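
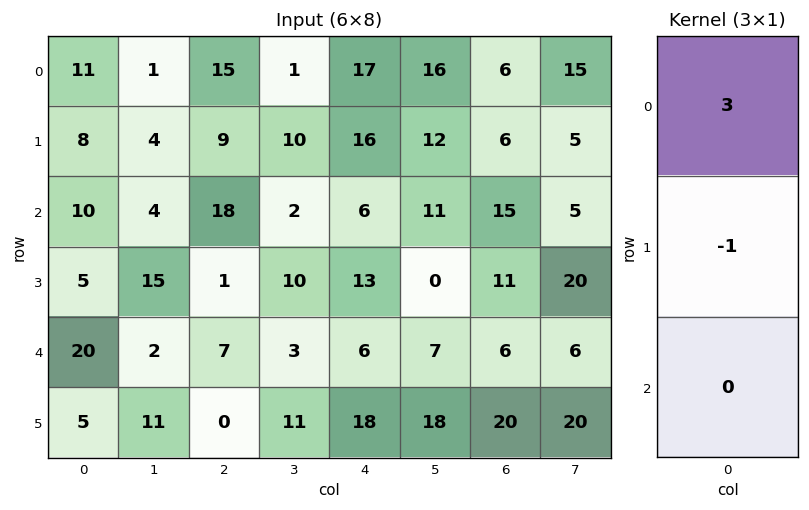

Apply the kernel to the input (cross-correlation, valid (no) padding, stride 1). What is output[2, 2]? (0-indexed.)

53

The receptive field on the input at this output position is [18 / 1 / 7]. Elementwise product with the kernel and sum: 18·3 + 1·-1.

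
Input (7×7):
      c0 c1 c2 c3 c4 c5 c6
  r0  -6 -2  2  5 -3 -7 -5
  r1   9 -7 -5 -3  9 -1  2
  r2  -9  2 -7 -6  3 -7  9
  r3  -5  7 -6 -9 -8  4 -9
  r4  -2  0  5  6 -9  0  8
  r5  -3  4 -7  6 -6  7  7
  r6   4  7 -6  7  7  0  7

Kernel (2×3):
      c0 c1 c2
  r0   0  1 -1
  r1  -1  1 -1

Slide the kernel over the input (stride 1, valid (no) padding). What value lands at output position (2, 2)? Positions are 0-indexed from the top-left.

-4

The receptive field on the input at this output position is [-7 -6 3 / -6 -9 -8]. Elementwise product with the kernel and sum: -6·1 + 3·-1 + -6·-1 + -9·1 + -8·-1.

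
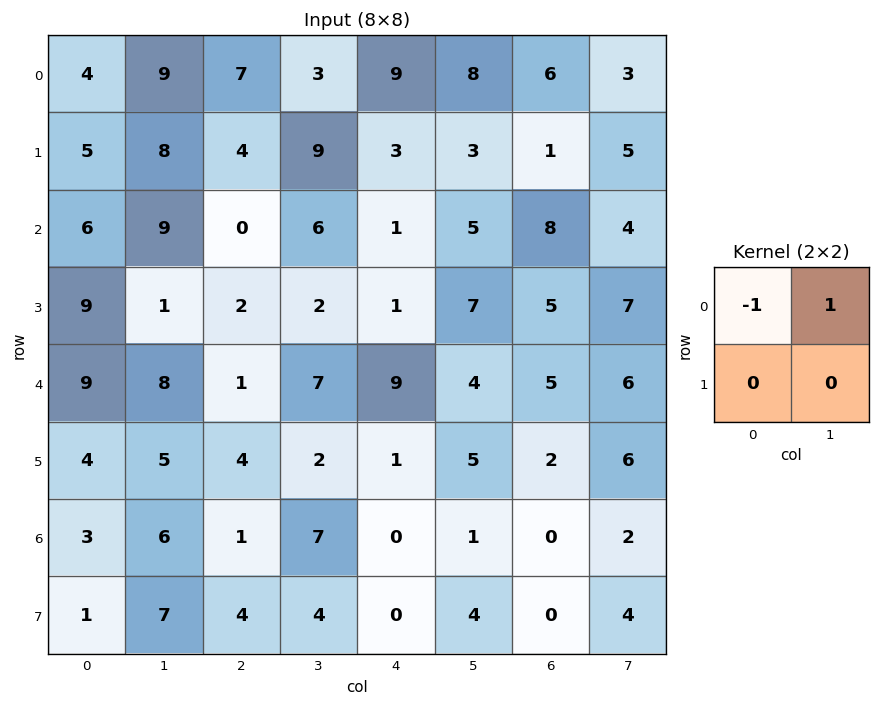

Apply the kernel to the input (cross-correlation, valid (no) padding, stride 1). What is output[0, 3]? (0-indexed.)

The receptive field on the input at this output position is [3 9 / 9 3]. Elementwise product with the kernel and sum: 3·-1 + 9·1.

6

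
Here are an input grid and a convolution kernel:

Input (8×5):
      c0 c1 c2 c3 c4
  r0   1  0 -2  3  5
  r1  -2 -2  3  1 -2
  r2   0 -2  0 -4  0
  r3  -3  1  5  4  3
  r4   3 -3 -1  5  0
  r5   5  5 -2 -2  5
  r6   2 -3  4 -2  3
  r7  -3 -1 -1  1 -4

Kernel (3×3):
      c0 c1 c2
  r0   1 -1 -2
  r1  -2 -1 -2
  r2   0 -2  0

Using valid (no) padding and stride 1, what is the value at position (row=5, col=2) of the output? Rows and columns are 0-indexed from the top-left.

-24

The receptive field on the input at this output position is [-2 -2 5 / 4 -2 3 / -1 1 -4]. Elementwise product with the kernel and sum: -2·1 + -2·-1 + 5·-2 + 4·-2 + -2·-1 + 3·-2 + 1·-2.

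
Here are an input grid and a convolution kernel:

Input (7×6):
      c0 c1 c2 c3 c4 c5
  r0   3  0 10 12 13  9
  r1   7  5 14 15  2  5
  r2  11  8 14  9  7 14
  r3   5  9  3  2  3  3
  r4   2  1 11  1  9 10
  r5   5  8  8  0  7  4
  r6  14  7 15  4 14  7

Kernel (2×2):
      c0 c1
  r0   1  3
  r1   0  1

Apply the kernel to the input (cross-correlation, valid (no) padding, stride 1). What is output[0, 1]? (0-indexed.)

44

The receptive field on the input at this output position is [0 10 / 5 14]. Elementwise product with the kernel and sum: 0·1 + 10·3 + 14·1.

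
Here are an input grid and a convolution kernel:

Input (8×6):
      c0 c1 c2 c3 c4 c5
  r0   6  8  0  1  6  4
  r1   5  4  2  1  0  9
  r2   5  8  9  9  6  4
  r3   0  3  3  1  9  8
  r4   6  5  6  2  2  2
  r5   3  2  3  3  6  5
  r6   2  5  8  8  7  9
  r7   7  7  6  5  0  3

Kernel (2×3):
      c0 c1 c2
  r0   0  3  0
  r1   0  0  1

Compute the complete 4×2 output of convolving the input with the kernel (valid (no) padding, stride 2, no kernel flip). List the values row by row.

26 3
27 36
18 12
21 24

Output[0,0]: The receptive field on the input at this output position is [6 8 0 / 5 4 2]. Elementwise product with the kernel and sum: 8·3 + 2·1.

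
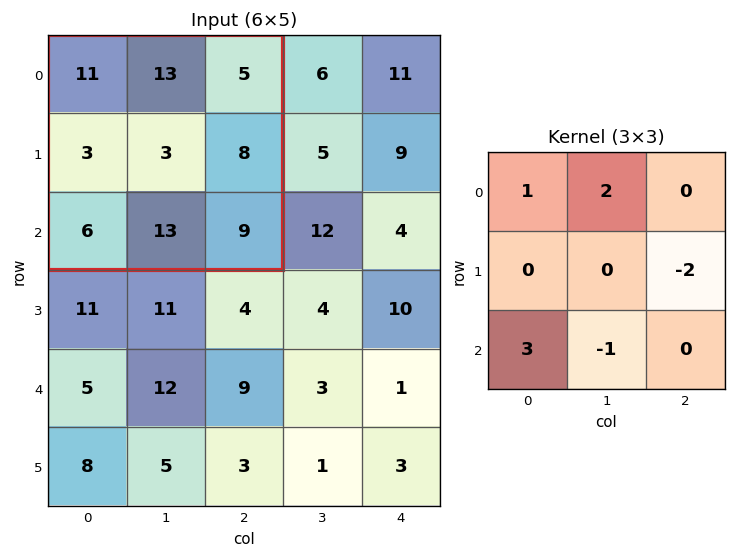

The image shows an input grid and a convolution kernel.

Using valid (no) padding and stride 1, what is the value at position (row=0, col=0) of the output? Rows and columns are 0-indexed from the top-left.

The receptive field on the input at this output position is [11 13 5 / 3 3 8 / 6 13 9]. Elementwise product with the kernel and sum: 11·1 + 13·2 + 8·-2 + 6·3 + 13·-1.

26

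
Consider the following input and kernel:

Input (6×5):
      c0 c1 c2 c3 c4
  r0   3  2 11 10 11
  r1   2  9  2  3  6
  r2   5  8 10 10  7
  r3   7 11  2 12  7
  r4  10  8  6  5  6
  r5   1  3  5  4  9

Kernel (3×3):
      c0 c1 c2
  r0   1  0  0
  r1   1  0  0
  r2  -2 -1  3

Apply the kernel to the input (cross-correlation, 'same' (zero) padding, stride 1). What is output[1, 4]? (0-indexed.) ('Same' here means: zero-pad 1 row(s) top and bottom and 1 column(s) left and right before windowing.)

The receptive field on the zero-padded input at this output position is [10 11 0 / 3 6 0 / 10 7 0]. Elementwise product with the kernel and sum: 10·1 + 3·1 + 10·-2 + 7·-1 + 0·3.

-14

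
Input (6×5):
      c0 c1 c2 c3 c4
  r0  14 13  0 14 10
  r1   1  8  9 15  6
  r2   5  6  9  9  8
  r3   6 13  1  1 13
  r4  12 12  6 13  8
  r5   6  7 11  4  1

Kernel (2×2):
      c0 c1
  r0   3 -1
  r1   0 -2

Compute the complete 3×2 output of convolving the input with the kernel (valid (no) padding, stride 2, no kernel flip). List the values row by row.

Output[0,0]: The receptive field on the input at this output position is [14 13 / 1 8]. Elementwise product with the kernel and sum: 14·3 + 13·-1 + 8·-2.

13 -44
-17 16
10 -3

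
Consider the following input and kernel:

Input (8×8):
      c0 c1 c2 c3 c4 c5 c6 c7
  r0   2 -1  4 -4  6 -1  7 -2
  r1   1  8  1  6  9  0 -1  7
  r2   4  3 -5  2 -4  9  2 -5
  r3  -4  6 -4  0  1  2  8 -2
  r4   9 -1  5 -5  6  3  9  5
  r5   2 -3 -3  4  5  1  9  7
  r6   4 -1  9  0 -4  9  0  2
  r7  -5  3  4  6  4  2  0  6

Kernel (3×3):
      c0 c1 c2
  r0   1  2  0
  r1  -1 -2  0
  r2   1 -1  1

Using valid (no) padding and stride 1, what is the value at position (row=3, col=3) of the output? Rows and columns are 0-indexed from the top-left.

The receptive field on the input at this output position is [0 1 2 / -5 6 3 / 4 5 1]. Elementwise product with the kernel and sum: 0·1 + 1·2 + -5·-1 + 6·-2 + 4·1 + 5·-1 + 1·1.

-5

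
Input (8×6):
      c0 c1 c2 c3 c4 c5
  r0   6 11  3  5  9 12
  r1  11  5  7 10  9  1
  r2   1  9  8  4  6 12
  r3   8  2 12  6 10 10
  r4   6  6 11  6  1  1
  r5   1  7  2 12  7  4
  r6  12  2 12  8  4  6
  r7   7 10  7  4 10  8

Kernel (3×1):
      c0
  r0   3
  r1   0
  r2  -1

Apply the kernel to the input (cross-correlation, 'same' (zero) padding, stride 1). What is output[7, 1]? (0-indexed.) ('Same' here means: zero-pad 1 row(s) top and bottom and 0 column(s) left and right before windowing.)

The receptive field on the zero-padded input at this output position is [2 / 10 / 0]. Elementwise product with the kernel and sum: 2·3 + 0·-1.

6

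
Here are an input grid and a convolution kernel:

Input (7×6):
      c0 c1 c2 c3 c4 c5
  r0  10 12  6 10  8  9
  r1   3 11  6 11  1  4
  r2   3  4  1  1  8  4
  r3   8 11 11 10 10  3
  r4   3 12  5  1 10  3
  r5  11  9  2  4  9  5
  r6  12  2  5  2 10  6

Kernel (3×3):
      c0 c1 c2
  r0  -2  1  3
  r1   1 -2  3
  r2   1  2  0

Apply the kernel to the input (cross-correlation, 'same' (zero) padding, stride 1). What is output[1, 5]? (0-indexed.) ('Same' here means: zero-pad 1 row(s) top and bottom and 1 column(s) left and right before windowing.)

The receptive field on the zero-padded input at this output position is [8 9 0 / 1 4 0 / 8 4 0]. Elementwise product with the kernel and sum: 8·-2 + 9·1 + 0·3 + 1·1 + 4·-2 + 0·3 + 8·1 + 4·2.

2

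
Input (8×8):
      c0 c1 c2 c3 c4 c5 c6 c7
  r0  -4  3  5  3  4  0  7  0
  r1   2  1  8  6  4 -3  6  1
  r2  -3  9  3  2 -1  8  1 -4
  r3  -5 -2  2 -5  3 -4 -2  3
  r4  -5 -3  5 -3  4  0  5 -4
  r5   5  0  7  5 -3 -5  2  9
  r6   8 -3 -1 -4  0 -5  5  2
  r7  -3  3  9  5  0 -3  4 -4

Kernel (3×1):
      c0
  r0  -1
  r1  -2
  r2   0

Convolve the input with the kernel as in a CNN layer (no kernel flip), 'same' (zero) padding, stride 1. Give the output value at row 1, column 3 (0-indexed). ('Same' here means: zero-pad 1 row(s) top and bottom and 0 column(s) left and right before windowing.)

The receptive field on the zero-padded input at this output position is [3 / 6 / 2]. Elementwise product with the kernel and sum: 3·-1 + 6·-2.

-15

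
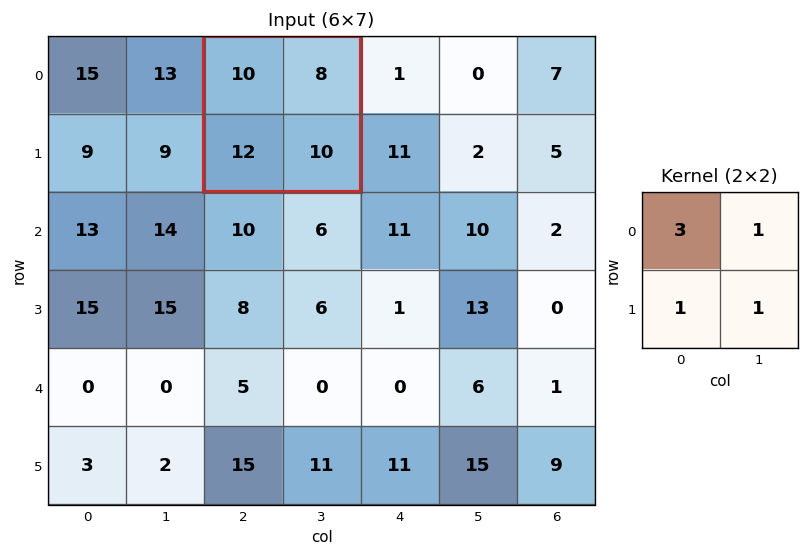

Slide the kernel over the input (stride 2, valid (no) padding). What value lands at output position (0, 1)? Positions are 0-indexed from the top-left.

60

The receptive field on the input at this output position is [10 8 / 12 10]. Elementwise product with the kernel and sum: 10·3 + 8·1 + 12·1 + 10·1.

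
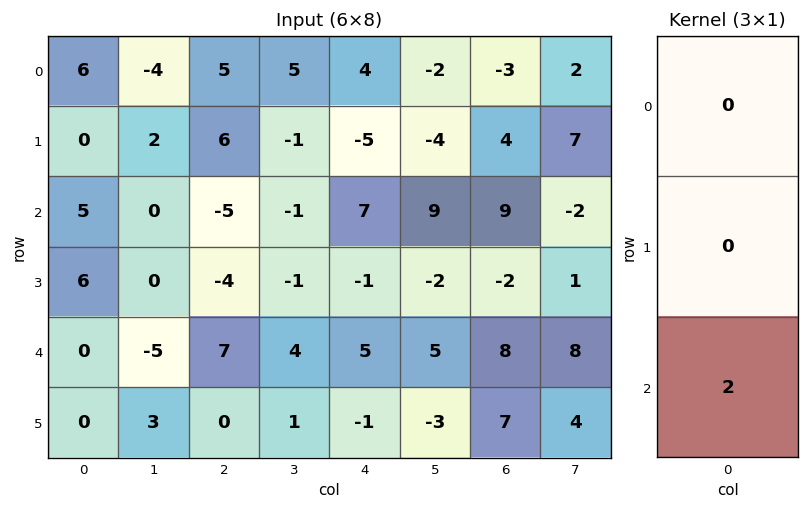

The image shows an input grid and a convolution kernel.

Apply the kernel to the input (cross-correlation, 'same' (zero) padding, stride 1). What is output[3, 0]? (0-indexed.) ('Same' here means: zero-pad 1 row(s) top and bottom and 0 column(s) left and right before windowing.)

0

The receptive field on the zero-padded input at this output position is [5 / 6 / 0]. Elementwise product with the kernel and sum: 0·2.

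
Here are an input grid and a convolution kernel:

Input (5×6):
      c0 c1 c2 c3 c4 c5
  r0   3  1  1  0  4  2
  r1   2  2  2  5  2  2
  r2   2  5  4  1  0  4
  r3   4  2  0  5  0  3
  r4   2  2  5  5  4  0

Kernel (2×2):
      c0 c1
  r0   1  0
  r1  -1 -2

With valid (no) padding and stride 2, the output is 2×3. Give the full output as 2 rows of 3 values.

-3 -11 -2
-6 -6 -6

Output[0,0]: The receptive field on the input at this output position is [3 1 / 2 2]. Elementwise product with the kernel and sum: 3·1 + 2·-1 + 2·-2.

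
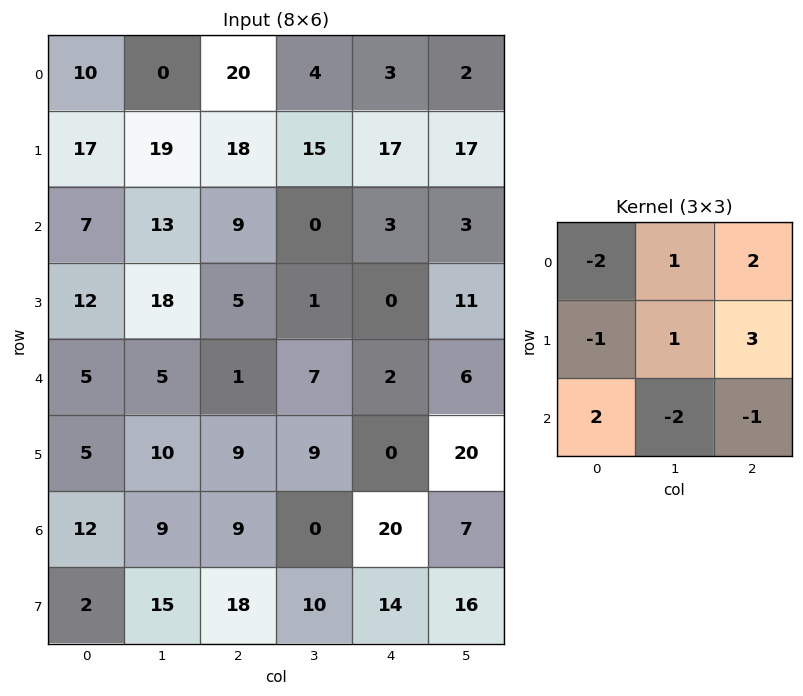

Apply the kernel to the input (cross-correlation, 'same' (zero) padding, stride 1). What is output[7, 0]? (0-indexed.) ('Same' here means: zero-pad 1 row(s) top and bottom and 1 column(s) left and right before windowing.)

The receptive field on the zero-padded input at this output position is [0 12 9 / 0 2 15 / 0 0 0]. Elementwise product with the kernel and sum: 0·-2 + 12·1 + 9·2 + 0·-1 + 2·1 + 15·3 + 0·2 + 0·-2 + 0·-1.

77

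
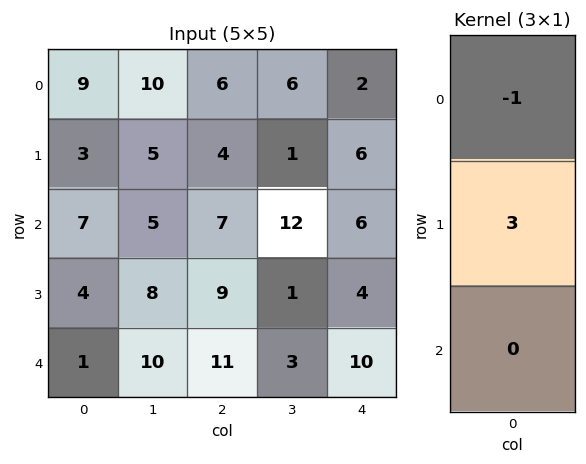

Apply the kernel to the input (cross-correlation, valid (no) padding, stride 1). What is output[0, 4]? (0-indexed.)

The receptive field on the input at this output position is [2 / 6 / 6]. Elementwise product with the kernel and sum: 2·-1 + 6·3.

16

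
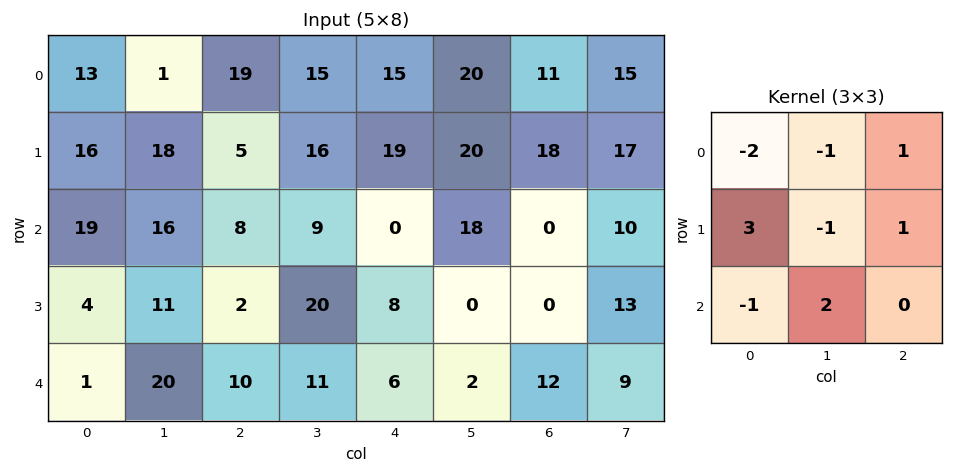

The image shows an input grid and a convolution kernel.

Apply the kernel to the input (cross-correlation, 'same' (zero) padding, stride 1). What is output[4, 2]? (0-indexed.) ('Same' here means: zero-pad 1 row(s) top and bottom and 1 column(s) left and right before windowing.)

57

The receptive field on the zero-padded input at this output position is [11 2 20 / 20 10 11 / 0 0 0]. Elementwise product with the kernel and sum: 11·-2 + 2·-1 + 20·1 + 20·3 + 10·-1 + 11·1 + 0·-1 + 0·2.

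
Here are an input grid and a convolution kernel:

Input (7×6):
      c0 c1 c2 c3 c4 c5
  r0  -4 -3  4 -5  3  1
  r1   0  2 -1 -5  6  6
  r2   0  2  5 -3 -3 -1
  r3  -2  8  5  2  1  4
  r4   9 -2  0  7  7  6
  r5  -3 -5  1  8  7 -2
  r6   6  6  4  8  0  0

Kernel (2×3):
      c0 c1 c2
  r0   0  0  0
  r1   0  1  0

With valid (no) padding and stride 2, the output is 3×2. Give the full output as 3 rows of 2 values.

2 -5
8 2
-5 8

Output[0,0]: The receptive field on the input at this output position is [-4 -3 4 / 0 2 -1]. Elementwise product with the kernel and sum: 2·1.
Output[0,1]: The receptive field on the input at this output position is [4 -5 3 / -1 -5 6]. Elementwise product with the kernel and sum: -5·1.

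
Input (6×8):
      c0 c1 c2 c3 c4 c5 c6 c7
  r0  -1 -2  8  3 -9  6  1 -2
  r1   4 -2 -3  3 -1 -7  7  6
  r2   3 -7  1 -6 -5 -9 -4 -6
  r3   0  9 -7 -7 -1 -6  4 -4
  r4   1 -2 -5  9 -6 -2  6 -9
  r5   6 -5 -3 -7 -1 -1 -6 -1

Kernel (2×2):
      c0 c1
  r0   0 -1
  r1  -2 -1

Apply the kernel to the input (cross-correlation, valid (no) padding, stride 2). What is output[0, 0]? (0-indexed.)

-4

The receptive field on the input at this output position is [-1 -2 / 4 -2]. Elementwise product with the kernel and sum: -2·-1 + 4·-2 + -2·-1.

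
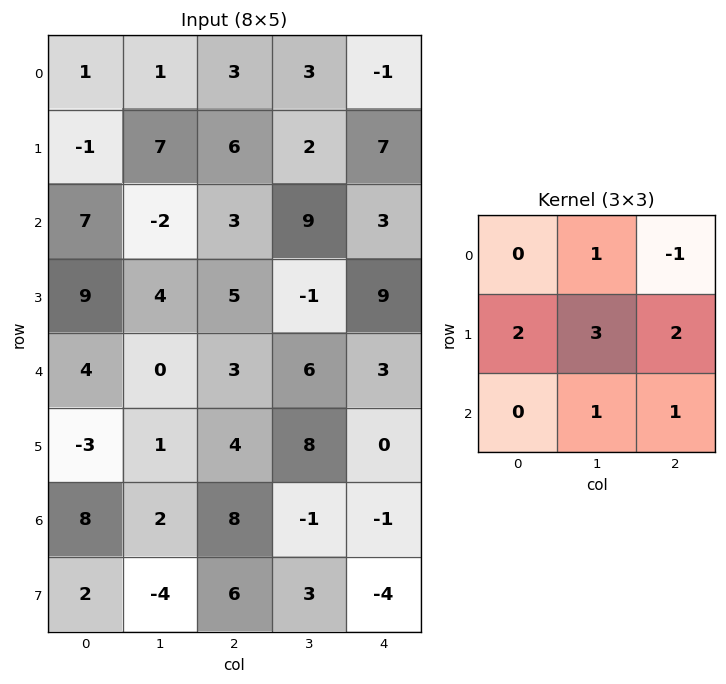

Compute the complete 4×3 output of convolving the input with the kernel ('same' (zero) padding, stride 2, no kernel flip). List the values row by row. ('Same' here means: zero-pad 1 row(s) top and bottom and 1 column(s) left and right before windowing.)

11 25 10
22 31 43
15 39 30
22 31 -9

Output[0,0]: The receptive field on the zero-padded input at this output position is [0 0 0 / 0 1 1 / 0 -1 7]. Elementwise product with the kernel and sum: 0·1 + 0·-1 + 0·2 + 1·3 + 1·2 + -1·1 + 7·1.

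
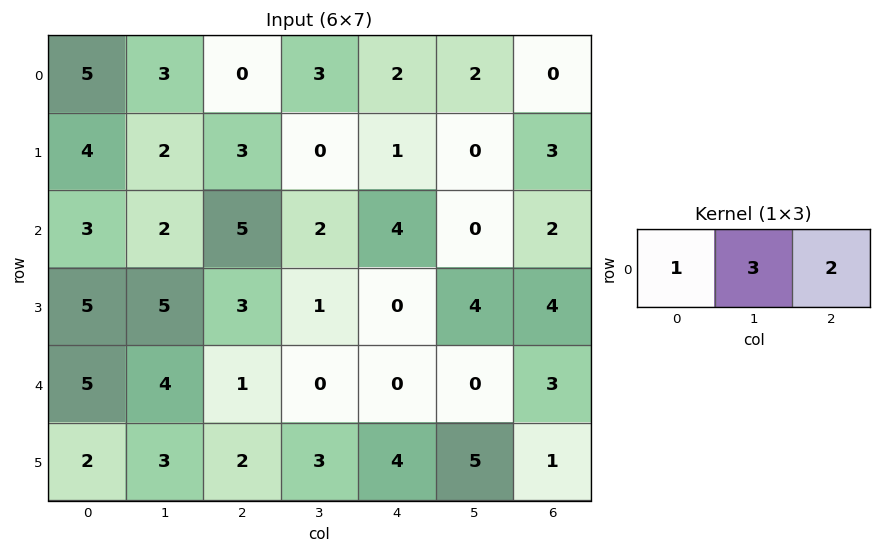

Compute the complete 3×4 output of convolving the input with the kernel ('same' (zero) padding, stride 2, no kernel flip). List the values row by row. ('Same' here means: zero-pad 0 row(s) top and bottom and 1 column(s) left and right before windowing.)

21 9 13 2
13 21 14 6
23 7 0 9

Output[0,0]: The receptive field on the zero-padded input at this output position is [0 5 3]. Elementwise product with the kernel and sum: 0·1 + 5·3 + 3·2.
Output[0,1]: The receptive field on the zero-padded input at this output position is [3 0 3]. Elementwise product with the kernel and sum: 3·1 + 0·3 + 3·2.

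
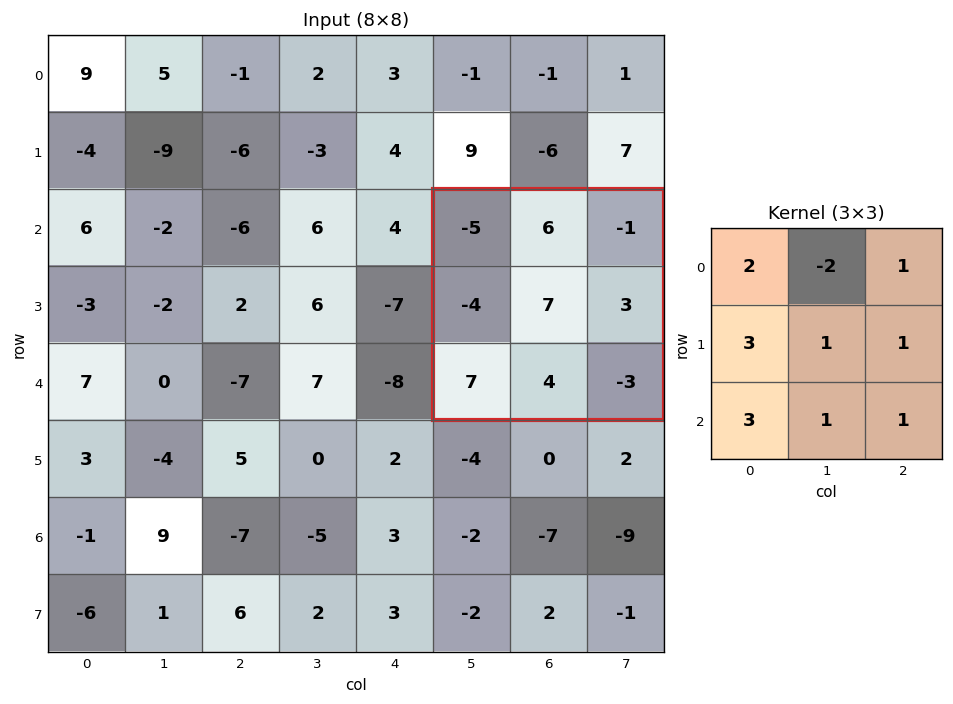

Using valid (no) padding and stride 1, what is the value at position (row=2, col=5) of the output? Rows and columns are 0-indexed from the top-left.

-3

The receptive field on the input at this output position is [-5 6 -1 / -4 7 3 / 7 4 -3]. Elementwise product with the kernel and sum: -5·2 + 6·-2 + -1·1 + -4·3 + 7·1 + 3·1 + 7·3 + 4·1 + -3·1.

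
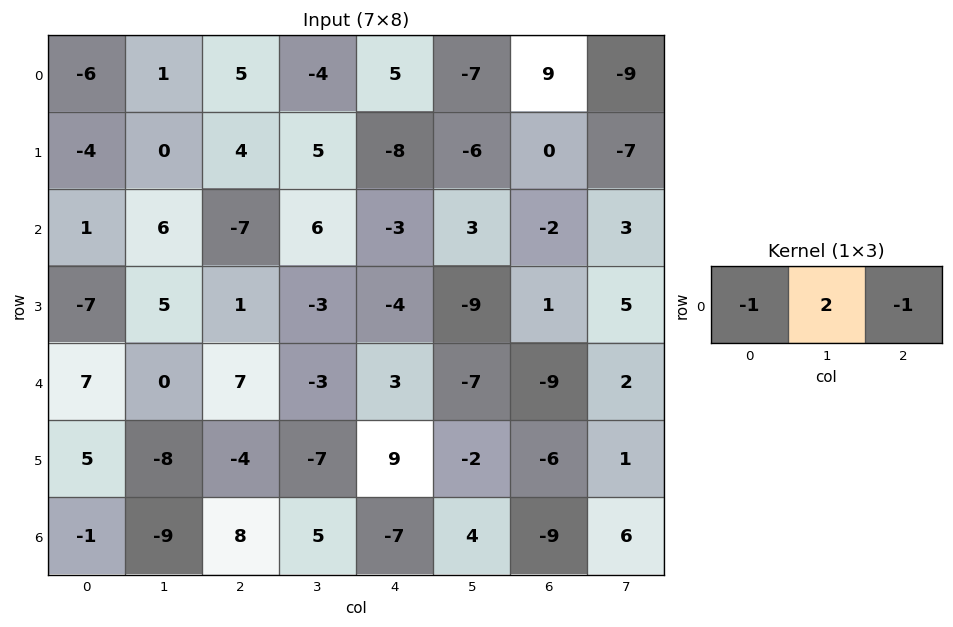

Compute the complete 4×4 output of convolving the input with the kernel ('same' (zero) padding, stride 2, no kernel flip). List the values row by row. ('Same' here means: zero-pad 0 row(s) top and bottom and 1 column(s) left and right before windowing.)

-13 13 21 34
-4 -26 -15 -10
14 17 16 -13
7 20 -23 -28

Output[0,0]: The receptive field on the zero-padded input at this output position is [0 -6 1]. Elementwise product with the kernel and sum: 0·-1 + -6·2 + 1·-1.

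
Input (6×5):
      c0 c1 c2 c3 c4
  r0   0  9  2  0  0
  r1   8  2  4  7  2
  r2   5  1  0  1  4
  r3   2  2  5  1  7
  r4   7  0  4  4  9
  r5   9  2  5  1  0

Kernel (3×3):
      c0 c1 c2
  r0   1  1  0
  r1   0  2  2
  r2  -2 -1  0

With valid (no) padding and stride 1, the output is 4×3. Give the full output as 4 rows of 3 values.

10 31 19
6 -1 10
6 9 5
-8 14 21

Output[0,0]: The receptive field on the input at this output position is [0 9 2 / 8 2 4 / 5 1 0]. Elementwise product with the kernel and sum: 0·1 + 9·1 + 2·2 + 4·2 + 5·-2 + 1·-1.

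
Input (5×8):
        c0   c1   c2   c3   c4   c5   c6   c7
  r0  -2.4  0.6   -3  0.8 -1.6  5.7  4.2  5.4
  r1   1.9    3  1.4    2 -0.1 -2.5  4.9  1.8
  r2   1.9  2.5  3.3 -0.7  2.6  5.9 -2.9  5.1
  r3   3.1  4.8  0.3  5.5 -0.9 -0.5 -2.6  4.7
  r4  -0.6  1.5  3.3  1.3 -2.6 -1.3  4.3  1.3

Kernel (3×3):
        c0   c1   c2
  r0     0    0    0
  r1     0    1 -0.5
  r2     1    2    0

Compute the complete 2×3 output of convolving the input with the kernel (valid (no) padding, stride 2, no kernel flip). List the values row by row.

9.2 3.95 9.45
7.05 11.85 -4.4

Output[0,0]: The receptive field on the input at this output position is [-2.4 0.6 -3 / 1.9 3 1.4 / 1.9 2.5 3.3]. Elementwise product with the kernel and sum: 3·1 + 1.4·-0.5 + 1.9·1 + 2.5·2.
Output[0,1]: The receptive field on the input at this output position is [-3 0.8 -1.6 / 1.4 2 -0.1 / 3.3 -0.7 2.6]. Elementwise product with the kernel and sum: 2·1 + -0.1·-0.5 + 3.3·1 + -0.7·2.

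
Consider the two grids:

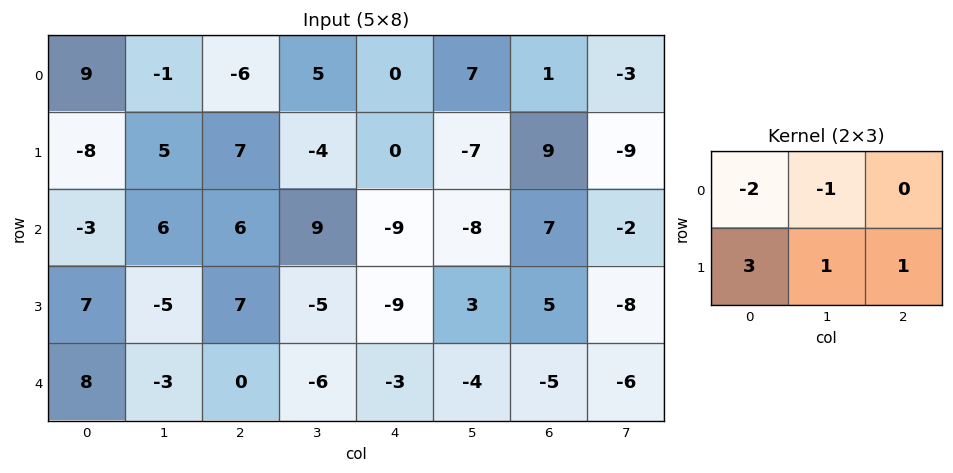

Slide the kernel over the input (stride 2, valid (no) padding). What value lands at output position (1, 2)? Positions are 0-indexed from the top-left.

7

The receptive field on the input at this output position is [-9 -8 7 / -9 3 5]. Elementwise product with the kernel and sum: -9·-2 + -8·-1 + -9·3 + 3·1 + 5·1.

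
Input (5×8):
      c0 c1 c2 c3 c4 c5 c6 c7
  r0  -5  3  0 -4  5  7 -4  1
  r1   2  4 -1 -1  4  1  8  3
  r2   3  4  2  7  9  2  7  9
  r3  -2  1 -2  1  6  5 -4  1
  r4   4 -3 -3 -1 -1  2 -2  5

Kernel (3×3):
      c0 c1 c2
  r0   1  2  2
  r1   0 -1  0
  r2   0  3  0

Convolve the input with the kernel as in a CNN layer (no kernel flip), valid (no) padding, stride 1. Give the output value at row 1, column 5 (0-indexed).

4

The receptive field on the input at this output position is [1 8 3 / 2 7 9 / 5 -4 1]. Elementwise product with the kernel and sum: 1·1 + 8·2 + 3·2 + 7·-1 + -4·3.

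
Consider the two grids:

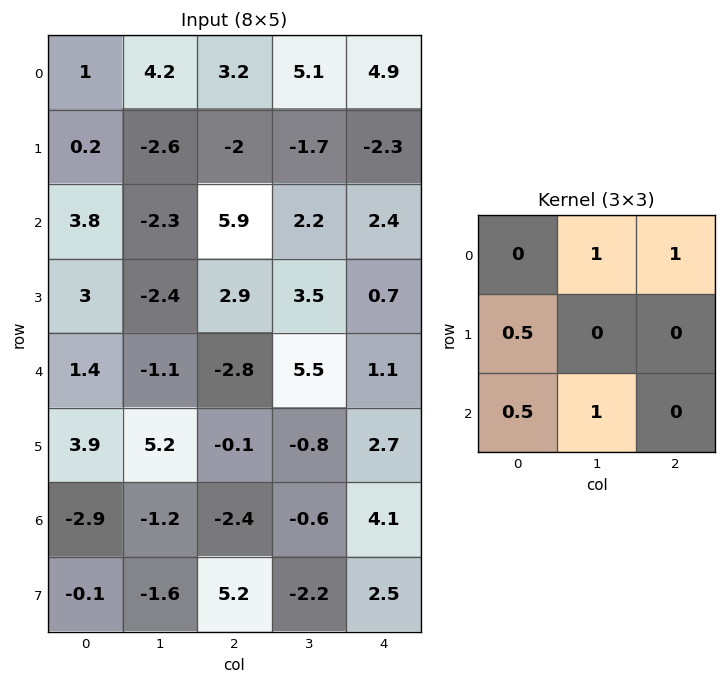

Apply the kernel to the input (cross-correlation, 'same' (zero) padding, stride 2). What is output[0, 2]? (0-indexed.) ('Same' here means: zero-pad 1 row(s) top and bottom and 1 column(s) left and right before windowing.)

-0.6

The receptive field on the zero-padded input at this output position is [0 0 0 / 5.1 4.9 0 / -1.7 -2.3 0]. Elementwise product with the kernel and sum: 0·1 + 0·1 + 5.1·0.5 + -1.7·0.5 + -2.3·1.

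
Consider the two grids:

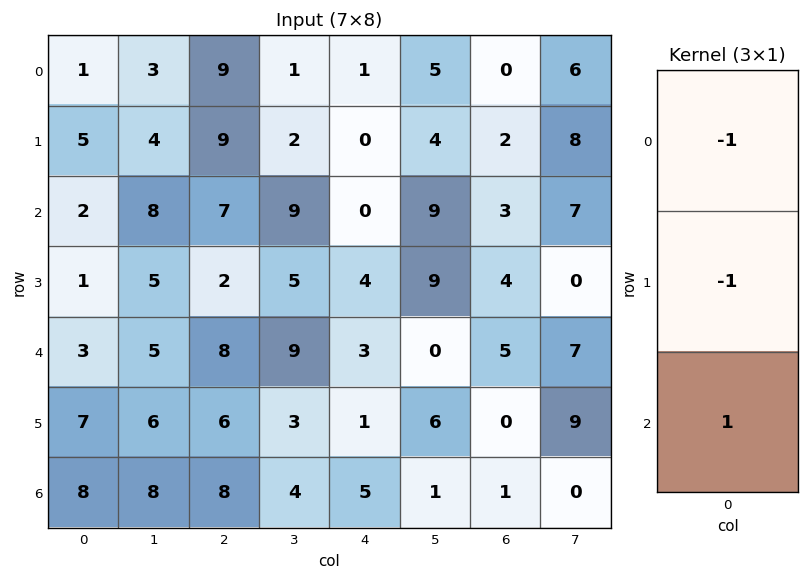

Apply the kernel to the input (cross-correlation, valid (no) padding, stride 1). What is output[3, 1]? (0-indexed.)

-4

The receptive field on the input at this output position is [5 / 5 / 6]. Elementwise product with the kernel and sum: 5·-1 + 5·-1 + 6·1.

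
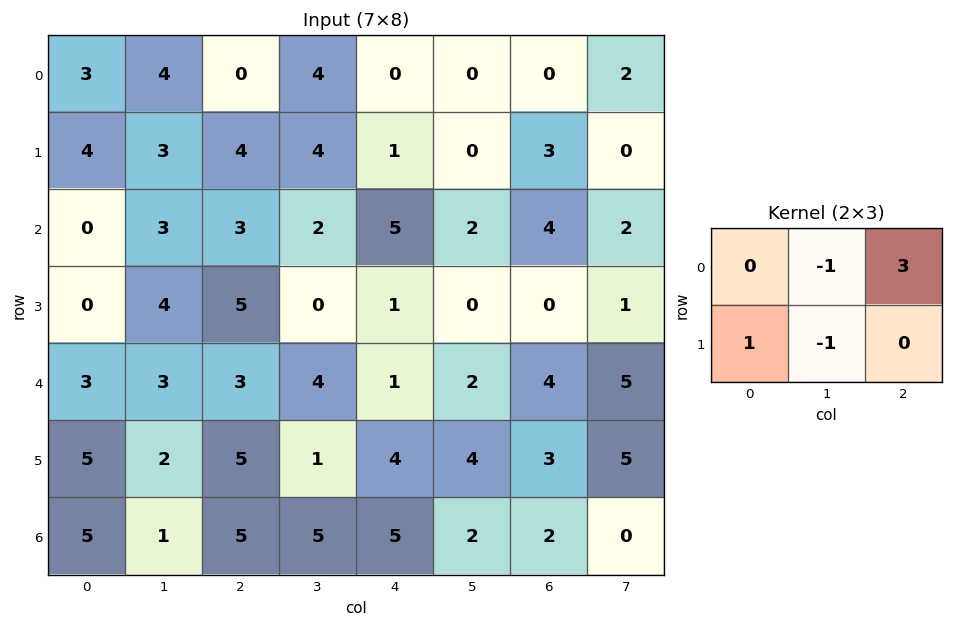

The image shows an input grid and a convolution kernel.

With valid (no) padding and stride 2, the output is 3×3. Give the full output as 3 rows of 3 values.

Output[0,0]: The receptive field on the input at this output position is [3 4 0 / 4 3 4]. Elementwise product with the kernel and sum: 4·-1 + 0·3 + 4·1 + 3·-1.

-3 -4 1
2 18 11
9 3 10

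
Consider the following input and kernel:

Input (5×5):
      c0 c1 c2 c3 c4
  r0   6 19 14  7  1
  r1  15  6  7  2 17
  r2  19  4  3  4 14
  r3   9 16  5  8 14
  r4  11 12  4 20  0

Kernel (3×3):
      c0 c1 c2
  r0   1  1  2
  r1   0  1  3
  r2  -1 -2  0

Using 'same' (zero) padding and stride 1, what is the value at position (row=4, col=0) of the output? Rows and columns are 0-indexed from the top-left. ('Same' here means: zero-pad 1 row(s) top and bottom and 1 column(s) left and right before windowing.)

The receptive field on the zero-padded input at this output position is [0 9 16 / 0 11 12 / 0 0 0]. Elementwise product with the kernel and sum: 0·1 + 9·1 + 16·2 + 11·1 + 12·3 + 0·-1 + 0·-2.

88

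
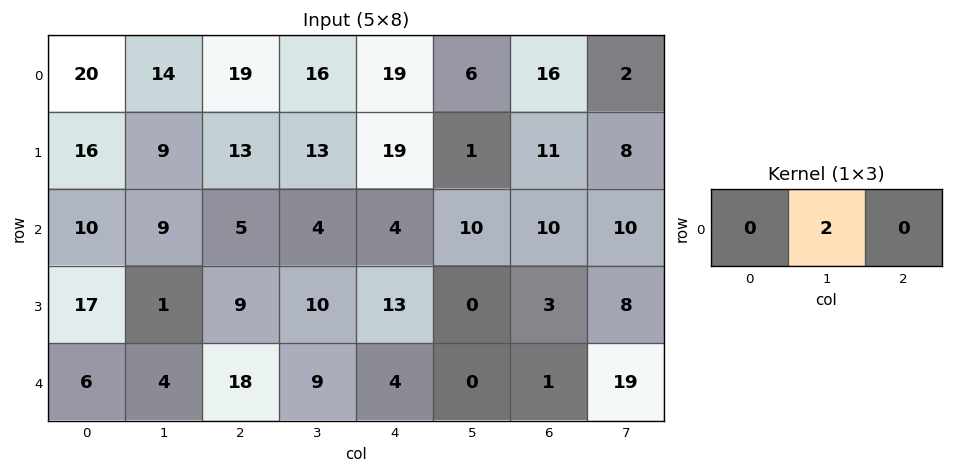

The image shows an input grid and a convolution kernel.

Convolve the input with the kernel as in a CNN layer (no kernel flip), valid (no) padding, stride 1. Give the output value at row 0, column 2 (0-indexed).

32

The receptive field on the input at this output position is [19 16 19]. Elementwise product with the kernel and sum: 16·2.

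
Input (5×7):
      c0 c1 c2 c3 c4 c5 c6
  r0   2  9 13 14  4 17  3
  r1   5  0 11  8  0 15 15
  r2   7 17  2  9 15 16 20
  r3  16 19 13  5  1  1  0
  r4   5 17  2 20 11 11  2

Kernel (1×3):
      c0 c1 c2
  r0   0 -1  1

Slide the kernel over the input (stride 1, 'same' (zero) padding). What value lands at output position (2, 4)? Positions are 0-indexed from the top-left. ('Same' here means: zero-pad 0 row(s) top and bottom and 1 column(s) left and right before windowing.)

1

The receptive field on the zero-padded input at this output position is [9 15 16]. Elementwise product with the kernel and sum: 15·-1 + 16·1.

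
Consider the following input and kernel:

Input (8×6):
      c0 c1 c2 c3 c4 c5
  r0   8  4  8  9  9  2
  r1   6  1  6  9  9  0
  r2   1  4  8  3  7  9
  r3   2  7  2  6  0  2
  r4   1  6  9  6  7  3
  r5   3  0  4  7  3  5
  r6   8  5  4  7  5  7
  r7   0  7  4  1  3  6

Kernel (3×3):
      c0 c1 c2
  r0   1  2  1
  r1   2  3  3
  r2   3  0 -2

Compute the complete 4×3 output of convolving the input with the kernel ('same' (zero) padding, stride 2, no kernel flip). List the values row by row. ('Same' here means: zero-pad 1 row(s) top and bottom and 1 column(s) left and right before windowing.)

34 44 78
14 72 95
32 60 61
31 77 59

Output[0,0]: The receptive field on the zero-padded input at this output position is [0 0 0 / 0 8 4 / 0 6 1]. Elementwise product with the kernel and sum: 0·1 + 0·2 + 0·1 + 0·2 + 8·3 + 4·3 + 0·3 + 1·-2.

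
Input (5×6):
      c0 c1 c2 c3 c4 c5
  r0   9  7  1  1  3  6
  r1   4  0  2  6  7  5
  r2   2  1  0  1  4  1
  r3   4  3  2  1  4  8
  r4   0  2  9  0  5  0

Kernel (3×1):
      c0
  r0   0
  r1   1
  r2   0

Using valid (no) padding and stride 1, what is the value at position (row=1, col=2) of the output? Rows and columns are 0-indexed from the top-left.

0

The receptive field on the input at this output position is [2 / 0 / 2]. Elementwise product with the kernel and sum: 0·1.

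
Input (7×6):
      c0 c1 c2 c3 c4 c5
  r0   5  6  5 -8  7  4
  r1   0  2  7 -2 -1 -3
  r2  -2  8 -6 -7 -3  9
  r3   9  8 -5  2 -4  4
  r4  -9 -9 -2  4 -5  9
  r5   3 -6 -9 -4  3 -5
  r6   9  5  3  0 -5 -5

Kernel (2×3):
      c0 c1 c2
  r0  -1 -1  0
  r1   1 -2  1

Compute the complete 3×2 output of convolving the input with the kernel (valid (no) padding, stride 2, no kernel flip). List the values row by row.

Output[0,0]: The receptive field on the input at this output position is [5 6 5 / 0 2 7]. Elementwise product with the kernel and sum: 5·-1 + 6·-1 + 0·1 + 2·-2 + 7·1.
Output[0,1]: The receptive field on the input at this output position is [5 -8 7 / 7 -2 -1]. Elementwise product with the kernel and sum: 5·-1 + -8·-1 + 7·1 + -2·-2 + -1·1.

-8 13
-18 0
24 0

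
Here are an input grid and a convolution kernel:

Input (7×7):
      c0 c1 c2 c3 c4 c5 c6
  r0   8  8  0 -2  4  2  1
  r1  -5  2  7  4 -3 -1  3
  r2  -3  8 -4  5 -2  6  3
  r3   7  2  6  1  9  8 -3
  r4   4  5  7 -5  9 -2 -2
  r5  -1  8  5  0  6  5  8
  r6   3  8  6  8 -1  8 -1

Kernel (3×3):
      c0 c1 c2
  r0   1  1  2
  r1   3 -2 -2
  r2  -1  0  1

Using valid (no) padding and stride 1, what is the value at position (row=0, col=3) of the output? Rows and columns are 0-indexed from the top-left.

The receptive field on the input at this output position is [-2 4 2 / 4 -3 -1 / 5 -2 6]. Elementwise product with the kernel and sum: -2·1 + 4·1 + 2·2 + 4·3 + -3·-2 + -1·-2 + 5·-1 + 6·1.

27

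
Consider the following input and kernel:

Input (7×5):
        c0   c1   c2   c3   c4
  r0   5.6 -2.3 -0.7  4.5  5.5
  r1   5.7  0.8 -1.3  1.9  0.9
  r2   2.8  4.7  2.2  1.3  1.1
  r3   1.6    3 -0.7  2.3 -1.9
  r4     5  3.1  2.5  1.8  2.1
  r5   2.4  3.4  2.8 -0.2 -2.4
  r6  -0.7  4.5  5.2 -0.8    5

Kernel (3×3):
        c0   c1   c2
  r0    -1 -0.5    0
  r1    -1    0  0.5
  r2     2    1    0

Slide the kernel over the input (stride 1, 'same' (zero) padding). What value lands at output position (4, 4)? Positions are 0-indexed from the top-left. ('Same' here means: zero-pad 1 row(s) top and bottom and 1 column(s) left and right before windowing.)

The receptive field on the zero-padded input at this output position is [2.3 -1.9 0 / 1.8 2.1 0 / -0.2 -2.4 0]. Elementwise product with the kernel and sum: 2.3·-1 + -1.9·-0.5 + 1.8·-1 + 0·0.5 + -0.2·2 + -2.4·1.

-5.95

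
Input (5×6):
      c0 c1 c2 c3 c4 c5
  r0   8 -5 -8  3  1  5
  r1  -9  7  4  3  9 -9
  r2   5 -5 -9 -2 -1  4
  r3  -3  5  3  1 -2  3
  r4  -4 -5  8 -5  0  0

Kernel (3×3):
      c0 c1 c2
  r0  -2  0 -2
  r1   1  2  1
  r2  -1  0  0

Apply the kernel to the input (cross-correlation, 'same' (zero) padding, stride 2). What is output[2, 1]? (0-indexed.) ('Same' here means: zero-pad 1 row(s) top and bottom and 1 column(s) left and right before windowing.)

The receptive field on the zero-padded input at this output position is [5 3 1 / -5 8 -5 / 0 0 0]. Elementwise product with the kernel and sum: 5·-2 + 1·-2 + -5·1 + 8·2 + -5·1 + 0·-1.

-6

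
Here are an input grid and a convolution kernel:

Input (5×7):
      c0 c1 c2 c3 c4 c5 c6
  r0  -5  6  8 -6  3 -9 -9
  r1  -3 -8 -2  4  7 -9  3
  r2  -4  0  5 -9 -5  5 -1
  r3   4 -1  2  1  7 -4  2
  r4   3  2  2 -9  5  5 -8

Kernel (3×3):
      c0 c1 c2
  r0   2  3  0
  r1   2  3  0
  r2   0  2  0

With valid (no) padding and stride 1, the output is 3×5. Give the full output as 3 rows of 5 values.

Output[0,0]: The receptive field on the input at this output position is [-5 6 8 / -3 -8 -2 / -4 0 5]. Elementwise product with the kernel and sum: -5·2 + 6·3 + -3·2 + -8·3 + 0·2.
Output[0,1]: The receptive field on the input at this output position is [6 8 -6 / -8 -2 4 / 0 5 -9]. Elementwise product with the kernel and sum: 6·2 + 8·3 + -8·2 + -2·3 + 5·2.

-22 24 -12 16 -24
-40 -3 -7 10 -16
1 23 -28 0 17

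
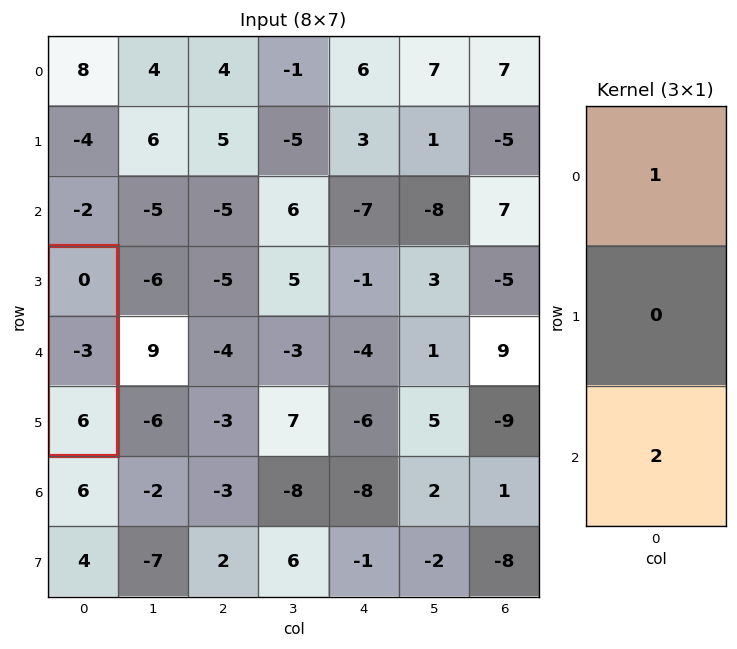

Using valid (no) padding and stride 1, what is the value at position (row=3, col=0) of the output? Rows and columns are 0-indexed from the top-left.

The receptive field on the input at this output position is [0 / -3 / 6]. Elementwise product with the kernel and sum: 0·1 + 6·2.

12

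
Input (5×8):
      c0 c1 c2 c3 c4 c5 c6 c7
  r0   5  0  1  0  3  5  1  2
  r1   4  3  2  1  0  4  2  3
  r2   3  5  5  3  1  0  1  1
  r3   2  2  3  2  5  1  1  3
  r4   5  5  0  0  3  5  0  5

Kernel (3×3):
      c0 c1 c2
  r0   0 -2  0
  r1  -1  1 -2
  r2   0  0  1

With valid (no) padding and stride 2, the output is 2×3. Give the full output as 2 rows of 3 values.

Output[0,0]: The receptive field on the input at this output position is [5 0 1 / 4 3 2 / 3 5 5]. Elementwise product with the kernel and sum: 0·-2 + 4·-1 + 3·1 + 2·-2 + 5·1.
Output[0,1]: The receptive field on the input at this output position is [1 0 3 / 2 1 0 / 5 3 1]. Elementwise product with the kernel and sum: 0·-2 + 2·-1 + 1·1 + 0·-2 + 1·1.

0 0 -9
-16 -14 -6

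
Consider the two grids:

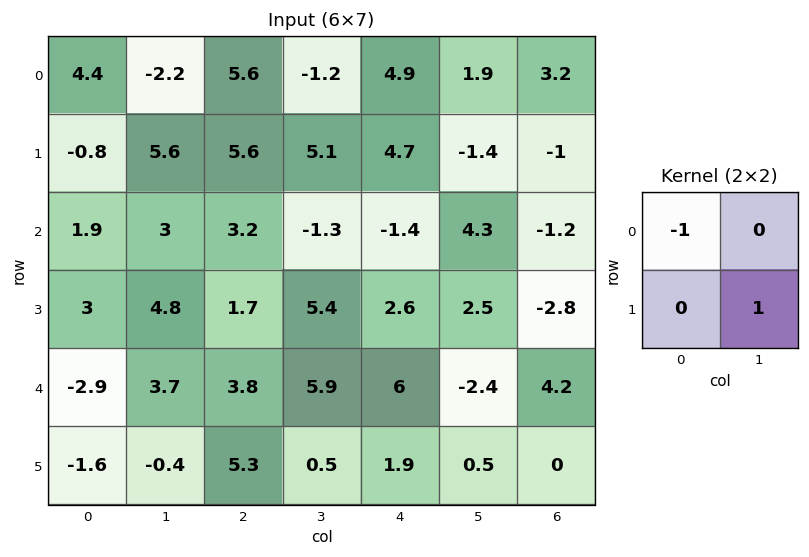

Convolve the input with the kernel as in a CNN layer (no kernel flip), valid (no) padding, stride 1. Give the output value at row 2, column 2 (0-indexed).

The receptive field on the input at this output position is [3.2 -1.3 / 1.7 5.4]. Elementwise product with the kernel and sum: 3.2·-1 + 5.4·1.

2.2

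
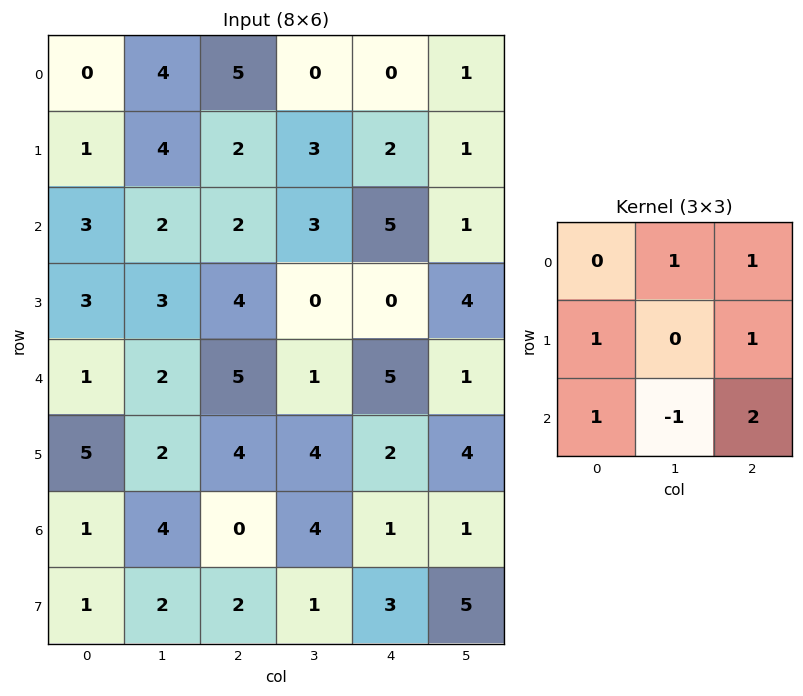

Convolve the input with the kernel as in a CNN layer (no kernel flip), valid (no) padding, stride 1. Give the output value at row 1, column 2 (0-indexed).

16

The receptive field on the input at this output position is [2 3 2 / 2 3 5 / 4 0 0]. Elementwise product with the kernel and sum: 3·1 + 2·1 + 2·1 + 5·1 + 4·1 + 0·-1 + 0·2.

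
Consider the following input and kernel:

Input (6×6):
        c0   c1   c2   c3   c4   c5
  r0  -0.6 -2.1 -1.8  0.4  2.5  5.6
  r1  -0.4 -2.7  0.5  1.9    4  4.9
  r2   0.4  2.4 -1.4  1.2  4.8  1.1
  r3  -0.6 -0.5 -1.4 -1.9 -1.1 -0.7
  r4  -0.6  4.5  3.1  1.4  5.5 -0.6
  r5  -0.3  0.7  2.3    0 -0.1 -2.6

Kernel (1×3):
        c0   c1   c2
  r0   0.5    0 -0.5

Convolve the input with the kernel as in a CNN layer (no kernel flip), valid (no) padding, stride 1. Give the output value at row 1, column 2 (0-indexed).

The receptive field on the input at this output position is [0.5 1.9 4]. Elementwise product with the kernel and sum: 0.5·0.5 + 4·-0.5.

-1.75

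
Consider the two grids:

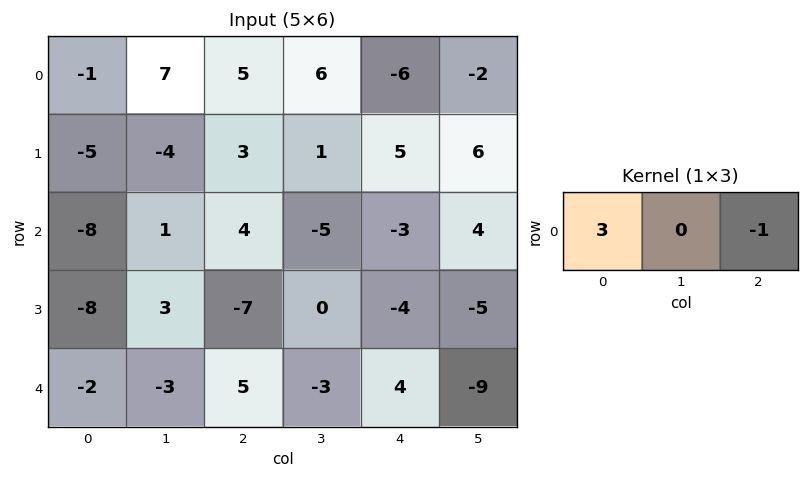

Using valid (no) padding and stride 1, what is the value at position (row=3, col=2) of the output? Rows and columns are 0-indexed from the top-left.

The receptive field on the input at this output position is [-7 0 -4]. Elementwise product with the kernel and sum: -7·3 + -4·-1.

-17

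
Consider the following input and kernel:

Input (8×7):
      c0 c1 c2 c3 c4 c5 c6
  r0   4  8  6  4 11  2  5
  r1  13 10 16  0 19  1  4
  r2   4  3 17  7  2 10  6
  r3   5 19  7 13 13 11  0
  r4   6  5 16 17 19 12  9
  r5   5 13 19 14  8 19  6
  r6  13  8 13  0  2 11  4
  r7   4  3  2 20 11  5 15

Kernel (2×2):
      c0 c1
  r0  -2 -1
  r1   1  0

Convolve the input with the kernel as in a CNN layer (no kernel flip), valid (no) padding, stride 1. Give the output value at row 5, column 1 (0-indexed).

-37

The receptive field on the input at this output position is [13 19 / 8 13]. Elementwise product with the kernel and sum: 13·-2 + 19·-1 + 8·1.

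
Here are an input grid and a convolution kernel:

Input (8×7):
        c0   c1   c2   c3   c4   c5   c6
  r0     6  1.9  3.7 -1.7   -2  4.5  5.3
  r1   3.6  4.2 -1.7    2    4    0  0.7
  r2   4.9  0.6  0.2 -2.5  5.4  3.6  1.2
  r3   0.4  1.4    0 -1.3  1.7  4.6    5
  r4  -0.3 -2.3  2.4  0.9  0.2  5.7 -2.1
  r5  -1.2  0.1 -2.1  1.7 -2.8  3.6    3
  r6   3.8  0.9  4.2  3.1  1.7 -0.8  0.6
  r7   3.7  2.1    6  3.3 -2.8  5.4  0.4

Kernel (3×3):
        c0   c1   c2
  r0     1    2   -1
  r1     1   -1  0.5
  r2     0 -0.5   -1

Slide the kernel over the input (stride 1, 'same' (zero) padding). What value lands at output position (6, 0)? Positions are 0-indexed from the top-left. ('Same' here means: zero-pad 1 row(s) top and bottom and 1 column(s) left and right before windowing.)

-9.8

The receptive field on the zero-padded input at this output position is [0 -1.2 0.1 / 0 3.8 0.9 / 0 3.7 2.1]. Elementwise product with the kernel and sum: 0·1 + -1.2·2 + 0.1·-1 + 0·1 + 3.8·-1 + 0.9·0.5 + 3.7·-0.5 + 2.1·-1.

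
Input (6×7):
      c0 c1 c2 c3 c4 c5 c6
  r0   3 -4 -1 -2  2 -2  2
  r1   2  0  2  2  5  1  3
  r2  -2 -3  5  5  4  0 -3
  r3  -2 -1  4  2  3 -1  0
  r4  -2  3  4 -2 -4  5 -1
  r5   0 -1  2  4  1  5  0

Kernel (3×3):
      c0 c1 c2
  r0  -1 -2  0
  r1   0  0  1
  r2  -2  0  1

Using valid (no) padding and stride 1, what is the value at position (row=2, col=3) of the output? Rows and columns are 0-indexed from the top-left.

The receptive field on the input at this output position is [5 4 0 / 2 3 -1 / -2 -4 5]. Elementwise product with the kernel and sum: 5·-1 + 4·-2 + -1·1 + -2·-2 + 5·1.

-5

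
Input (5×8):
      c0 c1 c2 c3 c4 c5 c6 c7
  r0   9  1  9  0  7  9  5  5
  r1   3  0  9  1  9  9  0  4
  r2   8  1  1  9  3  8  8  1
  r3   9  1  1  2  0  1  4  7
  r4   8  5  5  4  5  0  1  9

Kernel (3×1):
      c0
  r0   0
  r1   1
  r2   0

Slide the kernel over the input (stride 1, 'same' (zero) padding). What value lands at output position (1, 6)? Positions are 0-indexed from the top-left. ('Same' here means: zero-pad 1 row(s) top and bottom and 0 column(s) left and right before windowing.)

The receptive field on the zero-padded input at this output position is [5 / 0 / 8]. Elementwise product with the kernel and sum: 0·1.

0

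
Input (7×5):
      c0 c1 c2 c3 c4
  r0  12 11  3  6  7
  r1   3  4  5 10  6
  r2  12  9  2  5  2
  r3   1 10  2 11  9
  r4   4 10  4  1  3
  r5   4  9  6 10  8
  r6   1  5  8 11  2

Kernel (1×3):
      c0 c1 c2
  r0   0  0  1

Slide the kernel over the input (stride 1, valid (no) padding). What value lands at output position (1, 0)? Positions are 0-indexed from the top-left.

5

The receptive field on the input at this output position is [3 4 5]. Elementwise product with the kernel and sum: 5·1.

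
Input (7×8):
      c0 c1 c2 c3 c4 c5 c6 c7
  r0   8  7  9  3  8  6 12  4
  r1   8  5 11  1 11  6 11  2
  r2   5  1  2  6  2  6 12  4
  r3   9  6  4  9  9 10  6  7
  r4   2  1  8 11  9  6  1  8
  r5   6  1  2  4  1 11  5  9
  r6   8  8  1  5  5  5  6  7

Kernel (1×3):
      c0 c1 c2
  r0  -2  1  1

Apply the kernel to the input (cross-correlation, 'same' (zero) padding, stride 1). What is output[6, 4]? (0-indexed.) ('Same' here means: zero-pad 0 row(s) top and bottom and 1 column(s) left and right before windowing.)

The receptive field on the zero-padded input at this output position is [5 5 5]. Elementwise product with the kernel and sum: 5·-2 + 5·1 + 5·1.

0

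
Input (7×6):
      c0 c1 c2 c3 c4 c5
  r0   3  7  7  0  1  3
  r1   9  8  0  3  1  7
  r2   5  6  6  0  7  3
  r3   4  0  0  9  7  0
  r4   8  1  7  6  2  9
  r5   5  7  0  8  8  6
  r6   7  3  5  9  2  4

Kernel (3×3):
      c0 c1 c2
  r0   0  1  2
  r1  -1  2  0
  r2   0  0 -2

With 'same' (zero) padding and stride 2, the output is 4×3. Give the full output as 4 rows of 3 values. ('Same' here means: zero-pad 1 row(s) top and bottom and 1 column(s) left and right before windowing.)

Output[0,0]: The receptive field on the zero-padded input at this output position is [0 0 0 / 0 3 7 / 0 9 8]. Elementwise product with the kernel and sum: 0·1 + 0·2 + 0·-1 + 3·2 + 8·-2.

-10 1 -12
35 -6 29
6 15 -7
33 23 15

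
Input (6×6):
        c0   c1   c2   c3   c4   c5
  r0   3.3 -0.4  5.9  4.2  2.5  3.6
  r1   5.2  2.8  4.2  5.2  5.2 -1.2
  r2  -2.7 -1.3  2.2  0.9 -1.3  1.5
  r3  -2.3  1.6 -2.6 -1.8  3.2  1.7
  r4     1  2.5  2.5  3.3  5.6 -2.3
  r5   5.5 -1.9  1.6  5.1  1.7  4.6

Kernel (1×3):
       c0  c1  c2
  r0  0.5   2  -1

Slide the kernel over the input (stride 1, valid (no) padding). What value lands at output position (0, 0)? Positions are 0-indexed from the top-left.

The receptive field on the input at this output position is [3.3 -0.4 5.9]. Elementwise product with the kernel and sum: 3.3·0.5 + -0.4·2 + 5.9·-1.

-5.05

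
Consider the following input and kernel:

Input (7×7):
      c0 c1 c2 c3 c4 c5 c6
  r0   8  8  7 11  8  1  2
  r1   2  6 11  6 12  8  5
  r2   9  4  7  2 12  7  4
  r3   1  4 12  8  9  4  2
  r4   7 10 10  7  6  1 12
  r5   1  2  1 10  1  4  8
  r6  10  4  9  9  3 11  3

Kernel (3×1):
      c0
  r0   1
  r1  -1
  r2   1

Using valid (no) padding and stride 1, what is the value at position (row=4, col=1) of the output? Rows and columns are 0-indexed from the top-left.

The receptive field on the input at this output position is [10 / 2 / 4]. Elementwise product with the kernel and sum: 10·1 + 2·-1 + 4·1.

12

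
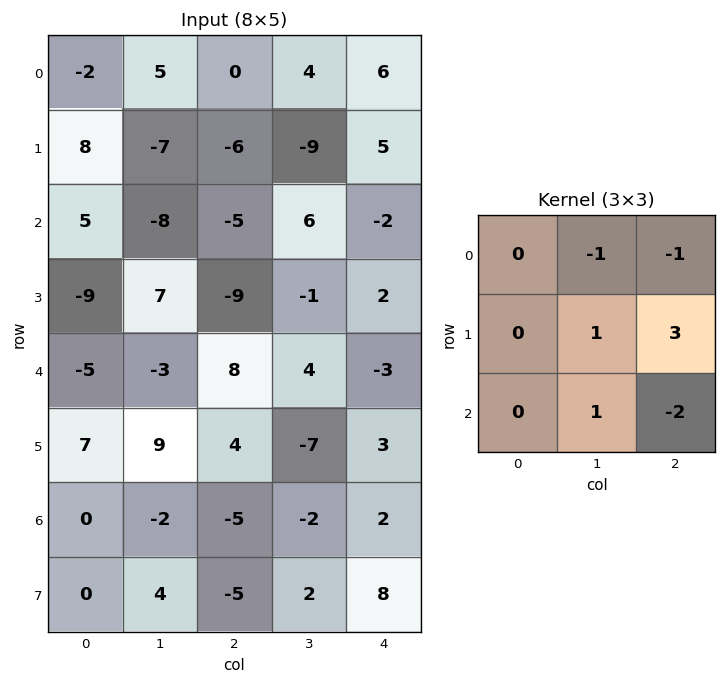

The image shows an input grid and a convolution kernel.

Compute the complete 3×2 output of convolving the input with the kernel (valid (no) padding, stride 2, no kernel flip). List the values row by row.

Output[0,0]: The receptive field on the input at this output position is [-2 5 0 / 8 -7 -6 / 5 -8 -5]. Elementwise product with the kernel and sum: 5·-1 + 0·-1 + -7·1 + -6·3 + -8·1 + -5·-2.
Output[0,1]: The receptive field on the input at this output position is [0 4 6 / -6 -9 5 / -5 6 -2]. Elementwise product with the kernel and sum: 4·-1 + 6·-1 + -9·1 + 5·3 + 6·1 + -2·-2.

-28 6
-26 11
24 -5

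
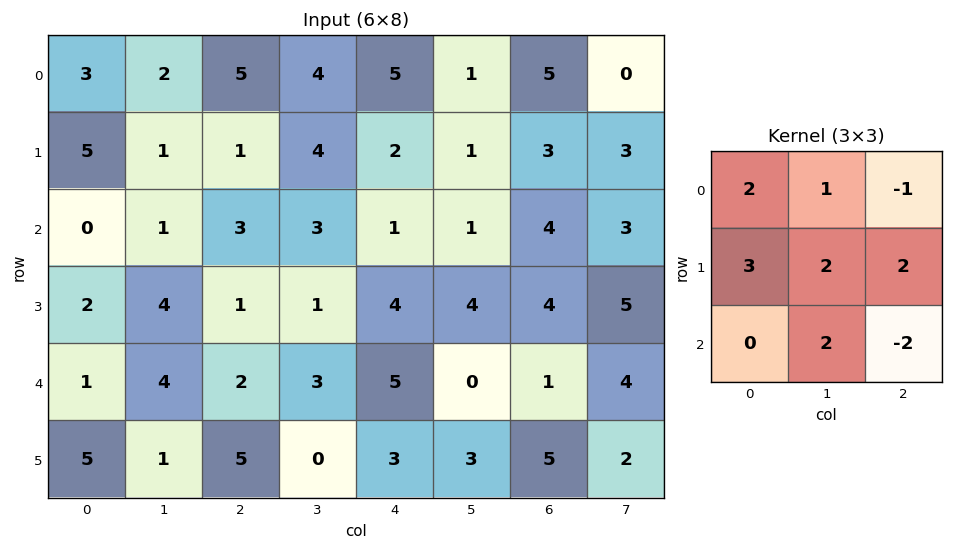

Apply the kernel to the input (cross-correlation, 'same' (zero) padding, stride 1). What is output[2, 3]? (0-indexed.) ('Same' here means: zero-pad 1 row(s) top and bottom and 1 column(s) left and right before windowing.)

The receptive field on the zero-padded input at this output position is [1 4 2 / 3 3 1 / 1 1 4]. Elementwise product with the kernel and sum: 1·2 + 4·1 + 2·-1 + 3·3 + 3·2 + 1·2 + 1·2 + 4·-2.

15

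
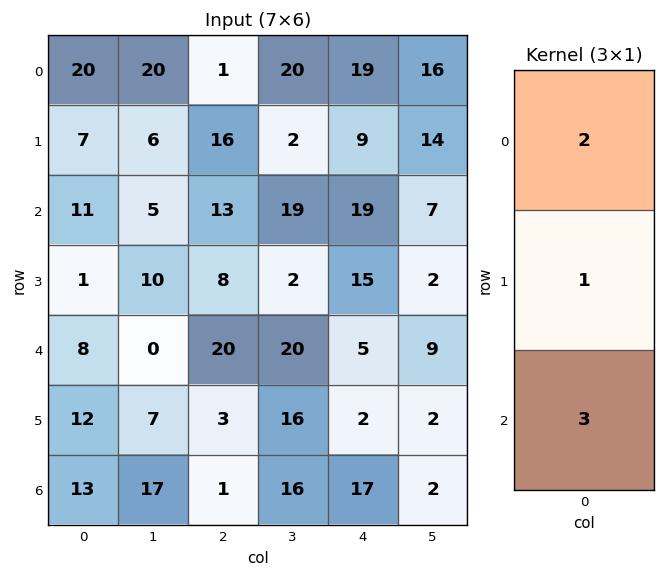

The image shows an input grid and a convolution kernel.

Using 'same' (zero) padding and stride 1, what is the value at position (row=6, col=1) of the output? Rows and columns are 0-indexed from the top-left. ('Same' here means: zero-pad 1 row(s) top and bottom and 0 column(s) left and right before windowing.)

The receptive field on the zero-padded input at this output position is [7 / 17 / 0]. Elementwise product with the kernel and sum: 7·2 + 17·1 + 0·3.

31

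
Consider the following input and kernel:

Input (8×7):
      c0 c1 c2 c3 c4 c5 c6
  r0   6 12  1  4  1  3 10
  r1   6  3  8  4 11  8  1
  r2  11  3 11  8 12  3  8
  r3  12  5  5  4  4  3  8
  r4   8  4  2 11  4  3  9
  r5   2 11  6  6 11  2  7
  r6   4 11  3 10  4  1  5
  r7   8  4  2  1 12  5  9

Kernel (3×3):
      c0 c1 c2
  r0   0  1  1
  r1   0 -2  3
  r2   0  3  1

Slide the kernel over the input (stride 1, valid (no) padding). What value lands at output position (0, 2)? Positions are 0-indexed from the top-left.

66

The receptive field on the input at this output position is [1 4 1 / 8 4 11 / 11 8 12]. Elementwise product with the kernel and sum: 4·1 + 1·1 + 4·-2 + 11·3 + 8·3 + 12·1.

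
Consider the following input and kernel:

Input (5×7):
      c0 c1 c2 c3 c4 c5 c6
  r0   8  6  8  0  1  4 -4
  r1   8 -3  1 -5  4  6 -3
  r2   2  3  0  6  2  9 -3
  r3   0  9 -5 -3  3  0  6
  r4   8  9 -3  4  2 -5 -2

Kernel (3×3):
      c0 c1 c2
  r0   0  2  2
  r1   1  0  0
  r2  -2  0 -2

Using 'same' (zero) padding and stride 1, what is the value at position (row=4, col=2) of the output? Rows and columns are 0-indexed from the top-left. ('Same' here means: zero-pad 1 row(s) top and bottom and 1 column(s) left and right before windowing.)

The receptive field on the zero-padded input at this output position is [9 -5 -3 / 9 -3 4 / 0 0 0]. Elementwise product with the kernel and sum: -5·2 + -3·2 + 9·1 + 0·-2 + 0·-2.

-7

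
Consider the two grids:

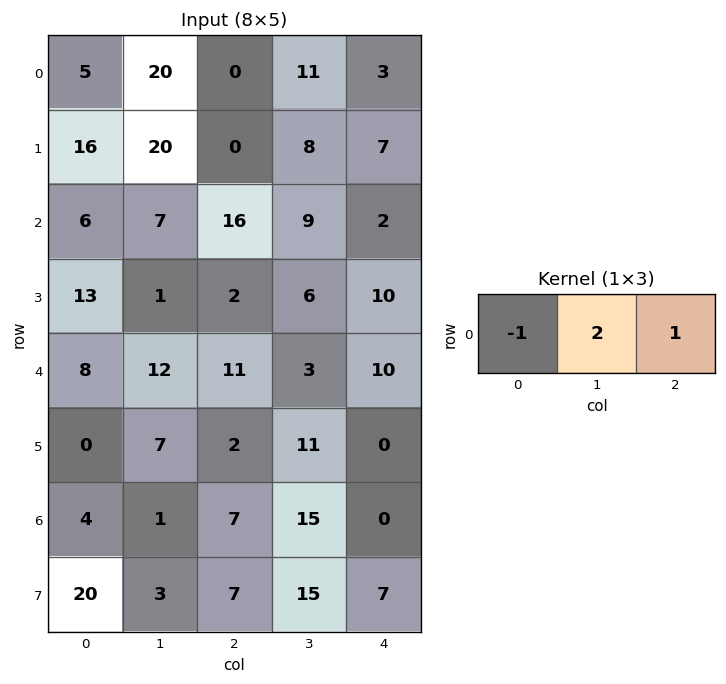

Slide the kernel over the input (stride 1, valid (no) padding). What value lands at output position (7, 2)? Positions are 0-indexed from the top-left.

30

The receptive field on the input at this output position is [7 15 7]. Elementwise product with the kernel and sum: 7·-1 + 15·2 + 7·1.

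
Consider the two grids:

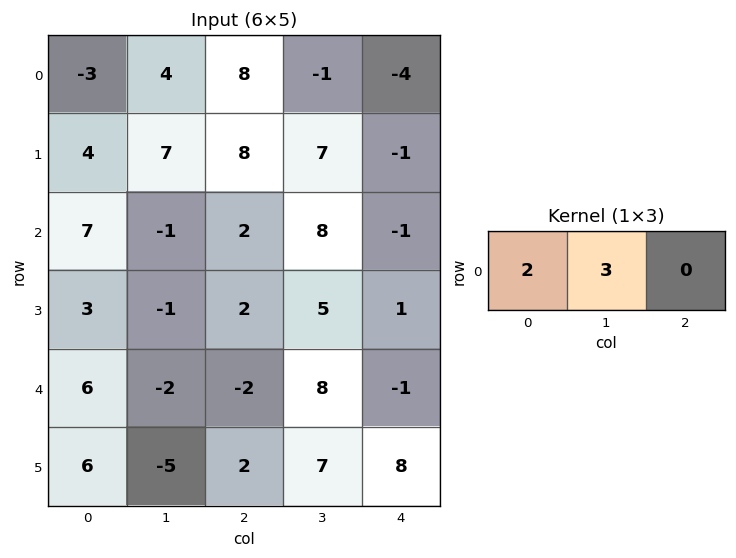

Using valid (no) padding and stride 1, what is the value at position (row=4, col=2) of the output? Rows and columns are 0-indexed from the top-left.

The receptive field on the input at this output position is [-2 8 -1]. Elementwise product with the kernel and sum: -2·2 + 8·3.

20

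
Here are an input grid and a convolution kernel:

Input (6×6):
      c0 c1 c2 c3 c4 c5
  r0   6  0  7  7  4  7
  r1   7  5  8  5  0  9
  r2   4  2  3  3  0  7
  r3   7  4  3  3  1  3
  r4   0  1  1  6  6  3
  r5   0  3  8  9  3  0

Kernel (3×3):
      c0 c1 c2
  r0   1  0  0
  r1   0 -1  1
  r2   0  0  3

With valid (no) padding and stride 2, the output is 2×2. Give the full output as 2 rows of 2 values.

18 2
6 19

Output[0,0]: The receptive field on the input at this output position is [6 0 7 / 7 5 8 / 4 2 3]. Elementwise product with the kernel and sum: 6·1 + 5·-1 + 8·1 + 3·3.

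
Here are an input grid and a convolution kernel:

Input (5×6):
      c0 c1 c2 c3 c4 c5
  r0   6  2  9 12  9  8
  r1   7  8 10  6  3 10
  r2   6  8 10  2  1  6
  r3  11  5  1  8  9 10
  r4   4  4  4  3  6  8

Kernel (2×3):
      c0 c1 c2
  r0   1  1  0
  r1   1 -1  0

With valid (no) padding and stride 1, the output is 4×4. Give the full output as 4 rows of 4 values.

Output[0,0]: The receptive field on the input at this output position is [6 2 9 / 7 8 10]. Elementwise product with the kernel and sum: 6·1 + 2·1 + 7·1 + 8·-1.
Output[0,1]: The receptive field on the input at this output position is [2 9 12 / 8 10 6]. Elementwise product with the kernel and sum: 2·1 + 9·1 + 8·1 + 10·-1.

7 9 25 24
13 16 24 10
20 22 5 2
16 6 10 14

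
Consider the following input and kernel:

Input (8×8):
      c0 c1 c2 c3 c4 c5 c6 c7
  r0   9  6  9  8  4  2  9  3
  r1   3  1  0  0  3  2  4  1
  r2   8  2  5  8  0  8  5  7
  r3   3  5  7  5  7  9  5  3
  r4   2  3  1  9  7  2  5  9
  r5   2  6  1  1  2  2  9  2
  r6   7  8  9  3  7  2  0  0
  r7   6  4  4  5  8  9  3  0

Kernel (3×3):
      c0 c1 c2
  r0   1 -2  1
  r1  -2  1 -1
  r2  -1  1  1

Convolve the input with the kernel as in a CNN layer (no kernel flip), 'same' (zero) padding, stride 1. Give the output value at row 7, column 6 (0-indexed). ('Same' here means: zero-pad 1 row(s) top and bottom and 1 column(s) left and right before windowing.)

-13

The receptive field on the zero-padded input at this output position is [2 0 0 / 9 3 0 / 0 0 0]. Elementwise product with the kernel and sum: 2·1 + 0·-2 + 0·1 + 9·-2 + 3·1 + 0·-1 + 0·-1 + 0·1 + 0·1.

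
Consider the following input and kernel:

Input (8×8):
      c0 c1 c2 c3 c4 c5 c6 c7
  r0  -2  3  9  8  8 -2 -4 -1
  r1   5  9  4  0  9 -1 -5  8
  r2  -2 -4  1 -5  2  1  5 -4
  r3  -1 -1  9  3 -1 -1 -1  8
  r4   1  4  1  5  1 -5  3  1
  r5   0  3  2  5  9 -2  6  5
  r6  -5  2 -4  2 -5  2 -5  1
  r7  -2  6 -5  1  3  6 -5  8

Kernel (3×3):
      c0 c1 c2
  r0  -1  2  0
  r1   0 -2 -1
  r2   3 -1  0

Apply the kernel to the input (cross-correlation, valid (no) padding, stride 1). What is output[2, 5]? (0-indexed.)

The receptive field on the input at this output position is [1 5 -4 / -1 -1 8 / -5 3 1]. Elementwise product with the kernel and sum: 1·-1 + 5·2 + -1·-2 + 8·-1 + -5·3 + 3·-1.

-15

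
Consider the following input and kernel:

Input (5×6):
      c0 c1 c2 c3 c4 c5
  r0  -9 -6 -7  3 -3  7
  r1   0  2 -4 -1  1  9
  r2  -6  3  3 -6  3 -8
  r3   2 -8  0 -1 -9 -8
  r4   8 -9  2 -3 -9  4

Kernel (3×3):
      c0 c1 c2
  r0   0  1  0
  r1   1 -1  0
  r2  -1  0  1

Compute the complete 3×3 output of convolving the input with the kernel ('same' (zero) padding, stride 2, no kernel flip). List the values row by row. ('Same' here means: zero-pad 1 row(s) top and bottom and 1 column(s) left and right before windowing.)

Output[0,0]: The receptive field on the zero-padded input at this output position is [0 0 0 / 0 -9 -6 / 0 0 2]. Elementwise product with the kernel and sum: 0·1 + 0·1 + -9·-1 + 0·-1 + 2·1.
Output[0,1]: The receptive field on the zero-padded input at this output position is [0 0 0 / -6 -7 3 / 2 -4 -1]. Elementwise product with the kernel and sum: 0·1 + -6·1 + -7·-1 + 2·-1 + -1·1.

11 -2 16
-2 3 -15
-6 -11 -3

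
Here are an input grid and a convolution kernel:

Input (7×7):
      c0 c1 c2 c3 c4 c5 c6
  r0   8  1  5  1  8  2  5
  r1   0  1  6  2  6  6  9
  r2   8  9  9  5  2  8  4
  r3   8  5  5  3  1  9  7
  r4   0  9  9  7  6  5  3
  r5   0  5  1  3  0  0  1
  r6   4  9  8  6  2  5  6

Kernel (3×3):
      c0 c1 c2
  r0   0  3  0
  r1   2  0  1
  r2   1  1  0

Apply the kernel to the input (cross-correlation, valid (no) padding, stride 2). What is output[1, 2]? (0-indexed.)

The receptive field on the input at this output position is [2 8 4 / 1 9 7 / 6 5 3]. Elementwise product with the kernel and sum: 8·3 + 1·2 + 7·1 + 6·1 + 5·1.

44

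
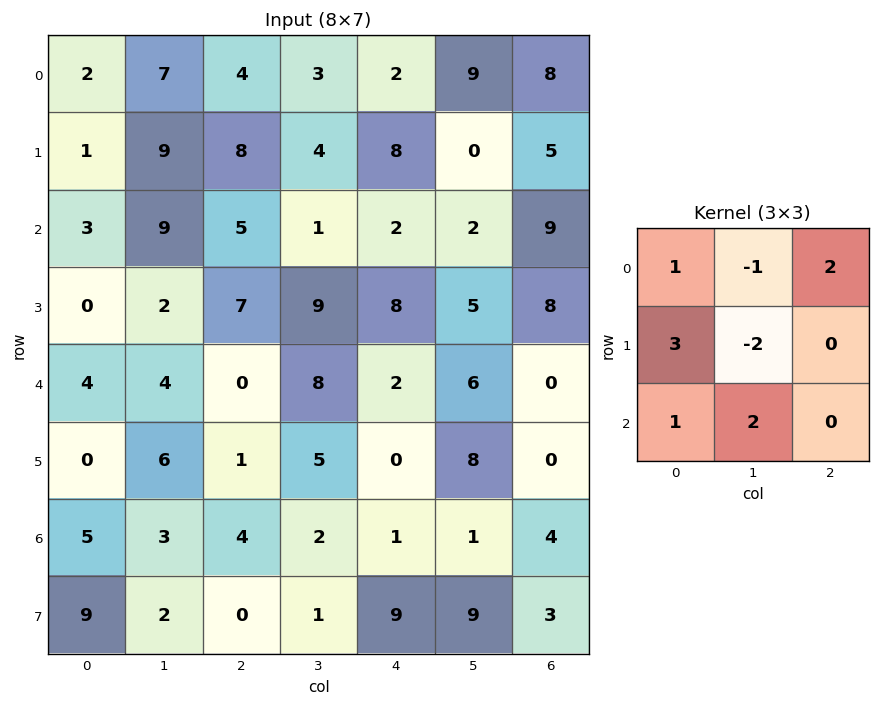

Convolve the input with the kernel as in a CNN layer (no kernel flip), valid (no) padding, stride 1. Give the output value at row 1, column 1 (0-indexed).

The receptive field on the input at this output position is [9 8 4 / 9 5 1 / 2 7 9]. Elementwise product with the kernel and sum: 9·1 + 8·-1 + 4·2 + 9·3 + 5·-2 + 2·1 + 7·2.

42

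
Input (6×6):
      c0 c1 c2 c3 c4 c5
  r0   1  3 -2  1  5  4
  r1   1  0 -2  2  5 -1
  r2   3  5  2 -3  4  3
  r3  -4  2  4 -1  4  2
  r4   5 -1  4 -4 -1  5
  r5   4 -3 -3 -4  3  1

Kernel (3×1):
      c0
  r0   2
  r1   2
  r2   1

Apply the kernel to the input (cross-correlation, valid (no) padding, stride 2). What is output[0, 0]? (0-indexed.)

The receptive field on the input at this output position is [1 / 1 / 3]. Elementwise product with the kernel and sum: 1·2 + 1·2 + 3·1.

7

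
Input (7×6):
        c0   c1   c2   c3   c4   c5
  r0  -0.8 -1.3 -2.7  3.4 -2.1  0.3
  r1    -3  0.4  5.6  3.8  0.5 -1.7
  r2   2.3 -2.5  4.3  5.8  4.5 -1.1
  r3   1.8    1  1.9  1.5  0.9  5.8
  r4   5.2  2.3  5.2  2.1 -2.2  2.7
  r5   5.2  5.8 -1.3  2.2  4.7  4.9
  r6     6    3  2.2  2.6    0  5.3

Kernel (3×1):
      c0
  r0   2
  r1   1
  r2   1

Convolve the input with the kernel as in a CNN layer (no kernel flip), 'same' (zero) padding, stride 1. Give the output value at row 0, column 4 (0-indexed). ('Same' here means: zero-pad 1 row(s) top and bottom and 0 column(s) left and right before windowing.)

The receptive field on the zero-padded input at this output position is [0 / -2.1 / 0.5]. Elementwise product with the kernel and sum: 0·2 + -2.1·1 + 0.5·1.

-1.6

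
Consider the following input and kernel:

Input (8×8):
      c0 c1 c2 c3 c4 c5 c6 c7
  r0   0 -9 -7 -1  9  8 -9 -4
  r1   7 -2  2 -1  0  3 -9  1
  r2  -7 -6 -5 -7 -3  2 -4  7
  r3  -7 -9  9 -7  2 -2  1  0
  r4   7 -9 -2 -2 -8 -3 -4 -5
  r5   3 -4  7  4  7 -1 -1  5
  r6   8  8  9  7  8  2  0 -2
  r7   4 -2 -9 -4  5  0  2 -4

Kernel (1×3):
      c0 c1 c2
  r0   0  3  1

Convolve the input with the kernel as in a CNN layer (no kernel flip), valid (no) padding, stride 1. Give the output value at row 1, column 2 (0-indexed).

-3

The receptive field on the input at this output position is [2 -1 0]. Elementwise product with the kernel and sum: -1·3 + 0·1.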